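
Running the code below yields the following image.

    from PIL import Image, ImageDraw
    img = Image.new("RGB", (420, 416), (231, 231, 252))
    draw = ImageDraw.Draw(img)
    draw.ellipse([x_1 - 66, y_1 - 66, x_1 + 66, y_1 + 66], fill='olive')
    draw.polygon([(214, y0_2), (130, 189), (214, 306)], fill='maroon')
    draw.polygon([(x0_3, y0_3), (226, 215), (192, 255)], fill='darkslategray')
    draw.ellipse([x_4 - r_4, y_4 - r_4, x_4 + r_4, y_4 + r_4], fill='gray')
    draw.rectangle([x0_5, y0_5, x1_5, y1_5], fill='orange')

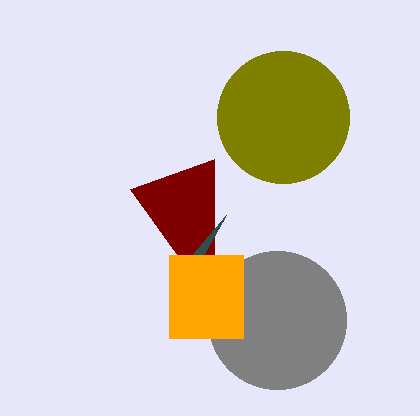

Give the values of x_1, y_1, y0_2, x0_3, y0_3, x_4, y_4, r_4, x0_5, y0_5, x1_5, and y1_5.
x_1 = 283, y_1 = 117, y0_2 = 159, x0_3 = 169, y0_3 = 315, x_4 = 277, y_4 = 320, r_4 = 69, x0_5 = 169, y0_5 = 255, x1_5 = 243, y1_5 = 338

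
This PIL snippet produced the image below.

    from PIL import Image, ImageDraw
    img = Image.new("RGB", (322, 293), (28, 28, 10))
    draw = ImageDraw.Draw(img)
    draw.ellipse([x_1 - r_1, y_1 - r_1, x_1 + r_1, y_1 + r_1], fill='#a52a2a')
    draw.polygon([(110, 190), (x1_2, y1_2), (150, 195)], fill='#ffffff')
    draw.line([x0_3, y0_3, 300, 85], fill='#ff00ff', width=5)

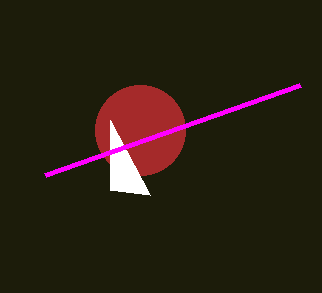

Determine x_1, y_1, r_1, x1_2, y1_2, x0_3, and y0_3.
x_1 = 140
y_1 = 130
r_1 = 45
x1_2 = 110
y1_2 = 120
x0_3 = 45
y0_3 = 175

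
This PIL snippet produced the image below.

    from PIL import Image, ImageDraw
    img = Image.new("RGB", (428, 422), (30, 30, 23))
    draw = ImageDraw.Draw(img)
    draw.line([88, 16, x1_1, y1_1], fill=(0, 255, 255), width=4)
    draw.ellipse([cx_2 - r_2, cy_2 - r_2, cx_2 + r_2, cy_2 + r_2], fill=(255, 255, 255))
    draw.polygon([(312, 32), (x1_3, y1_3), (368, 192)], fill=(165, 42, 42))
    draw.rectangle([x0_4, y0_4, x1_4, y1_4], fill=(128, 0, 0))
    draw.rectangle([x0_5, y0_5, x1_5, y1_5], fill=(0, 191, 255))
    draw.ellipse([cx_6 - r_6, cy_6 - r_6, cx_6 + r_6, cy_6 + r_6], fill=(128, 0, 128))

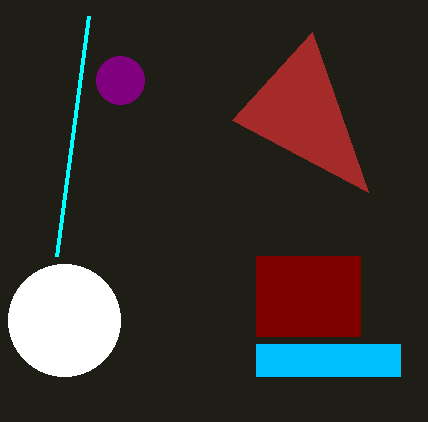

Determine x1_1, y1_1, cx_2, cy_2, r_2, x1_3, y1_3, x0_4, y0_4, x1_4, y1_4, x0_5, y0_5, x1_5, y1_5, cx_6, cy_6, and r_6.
x1_1 = 56, y1_1 = 256, cx_2 = 64, cy_2 = 320, r_2 = 56, x1_3 = 232, y1_3 = 120, x0_4 = 256, y0_4 = 256, x1_4 = 360, y1_4 = 336, x0_5 = 256, y0_5 = 344, x1_5 = 400, y1_5 = 376, cx_6 = 120, cy_6 = 80, r_6 = 24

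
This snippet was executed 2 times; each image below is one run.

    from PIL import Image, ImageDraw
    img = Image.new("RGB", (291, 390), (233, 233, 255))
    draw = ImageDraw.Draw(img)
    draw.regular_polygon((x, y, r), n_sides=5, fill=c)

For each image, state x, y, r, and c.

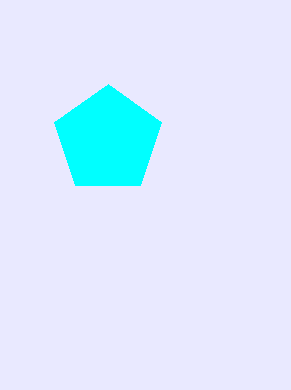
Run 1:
x = 108; y = 140; r = 56; c = 'cyan'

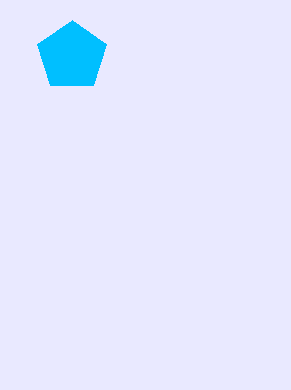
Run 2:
x = 72, y = 56, r = 36, c = 'deepskyblue'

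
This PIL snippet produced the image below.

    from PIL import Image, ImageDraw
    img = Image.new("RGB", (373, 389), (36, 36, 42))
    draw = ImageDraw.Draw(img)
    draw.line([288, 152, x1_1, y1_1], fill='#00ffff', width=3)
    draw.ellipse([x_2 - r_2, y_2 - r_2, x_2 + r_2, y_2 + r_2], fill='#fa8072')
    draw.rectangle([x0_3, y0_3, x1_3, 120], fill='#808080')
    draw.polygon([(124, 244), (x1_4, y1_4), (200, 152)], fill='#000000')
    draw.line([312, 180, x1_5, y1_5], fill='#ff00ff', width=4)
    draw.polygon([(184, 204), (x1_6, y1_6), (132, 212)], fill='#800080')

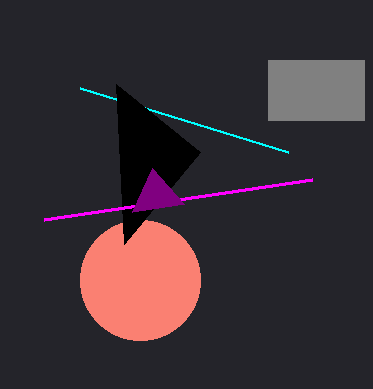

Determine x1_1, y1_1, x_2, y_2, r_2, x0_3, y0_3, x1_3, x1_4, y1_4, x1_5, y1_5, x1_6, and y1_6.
x1_1 = 80
y1_1 = 88
x_2 = 140
y_2 = 280
r_2 = 60
x0_3 = 268
y0_3 = 60
x1_3 = 364
x1_4 = 116
y1_4 = 84
x1_5 = 44
y1_5 = 220
x1_6 = 152
y1_6 = 168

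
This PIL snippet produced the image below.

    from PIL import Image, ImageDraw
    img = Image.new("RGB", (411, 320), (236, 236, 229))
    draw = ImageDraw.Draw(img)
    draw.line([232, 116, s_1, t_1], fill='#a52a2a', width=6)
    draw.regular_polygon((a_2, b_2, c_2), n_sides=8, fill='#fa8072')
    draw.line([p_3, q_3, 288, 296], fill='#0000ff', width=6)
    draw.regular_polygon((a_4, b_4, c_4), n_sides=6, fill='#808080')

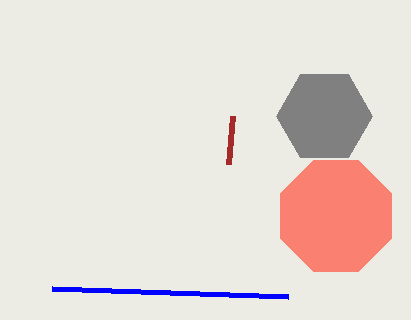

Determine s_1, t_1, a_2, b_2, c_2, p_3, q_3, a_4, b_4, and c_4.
s_1 = 228; t_1 = 164; a_2 = 336; b_2 = 216; c_2 = 60; p_3 = 52; q_3 = 288; a_4 = 324; b_4 = 116; c_4 = 48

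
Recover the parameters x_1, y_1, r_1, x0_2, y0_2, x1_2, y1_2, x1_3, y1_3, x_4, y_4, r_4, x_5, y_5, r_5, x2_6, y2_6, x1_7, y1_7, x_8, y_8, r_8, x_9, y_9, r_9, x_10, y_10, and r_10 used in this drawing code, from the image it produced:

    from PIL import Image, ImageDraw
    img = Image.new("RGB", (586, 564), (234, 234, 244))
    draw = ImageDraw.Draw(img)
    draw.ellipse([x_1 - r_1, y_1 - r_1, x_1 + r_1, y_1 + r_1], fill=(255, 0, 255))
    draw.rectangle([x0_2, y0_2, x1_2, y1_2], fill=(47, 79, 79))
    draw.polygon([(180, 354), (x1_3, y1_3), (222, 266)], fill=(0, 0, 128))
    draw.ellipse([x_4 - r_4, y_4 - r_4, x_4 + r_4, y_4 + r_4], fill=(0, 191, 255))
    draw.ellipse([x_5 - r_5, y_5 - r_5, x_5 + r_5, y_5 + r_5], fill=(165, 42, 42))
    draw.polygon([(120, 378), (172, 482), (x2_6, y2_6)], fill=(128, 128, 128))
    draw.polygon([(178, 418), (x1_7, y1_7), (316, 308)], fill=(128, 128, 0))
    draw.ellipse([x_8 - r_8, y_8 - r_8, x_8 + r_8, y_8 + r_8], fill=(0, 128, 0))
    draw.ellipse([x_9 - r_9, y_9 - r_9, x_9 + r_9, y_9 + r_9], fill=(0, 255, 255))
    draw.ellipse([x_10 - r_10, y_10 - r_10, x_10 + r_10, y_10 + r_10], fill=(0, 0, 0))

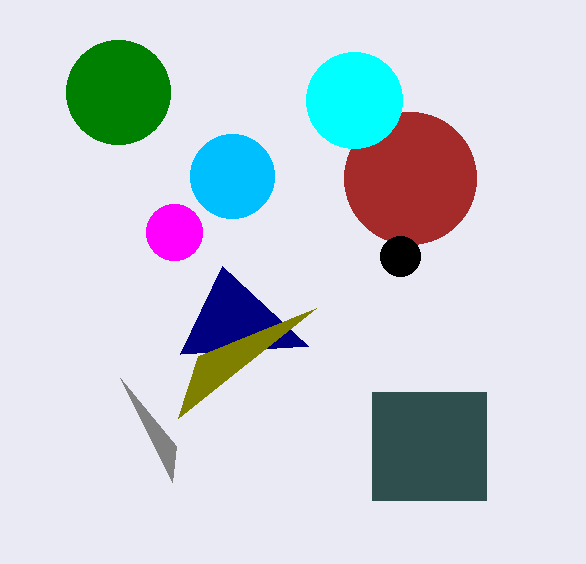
x_1 = 174, y_1 = 232, r_1 = 28, x0_2 = 372, y0_2 = 392, x1_2 = 486, y1_2 = 500, x1_3 = 308, y1_3 = 346, x_4 = 232, y_4 = 176, r_4 = 42, x_5 = 410, y_5 = 178, r_5 = 66, x2_6 = 176, y2_6 = 446, x1_7 = 198, y1_7 = 356, x_8 = 118, y_8 = 92, r_8 = 52, x_9 = 354, y_9 = 100, r_9 = 48, x_10 = 400, y_10 = 256, r_10 = 20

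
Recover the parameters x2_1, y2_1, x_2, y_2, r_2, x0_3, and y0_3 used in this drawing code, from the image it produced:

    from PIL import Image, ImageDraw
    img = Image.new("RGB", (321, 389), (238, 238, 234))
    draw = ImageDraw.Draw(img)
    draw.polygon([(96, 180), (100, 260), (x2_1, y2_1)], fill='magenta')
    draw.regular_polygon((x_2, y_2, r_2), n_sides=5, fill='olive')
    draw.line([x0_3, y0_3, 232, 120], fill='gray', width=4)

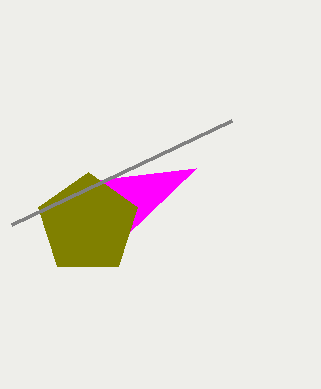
x2_1 = 196, y2_1 = 168, x_2 = 88, y_2 = 224, r_2 = 52, x0_3 = 12, y0_3 = 224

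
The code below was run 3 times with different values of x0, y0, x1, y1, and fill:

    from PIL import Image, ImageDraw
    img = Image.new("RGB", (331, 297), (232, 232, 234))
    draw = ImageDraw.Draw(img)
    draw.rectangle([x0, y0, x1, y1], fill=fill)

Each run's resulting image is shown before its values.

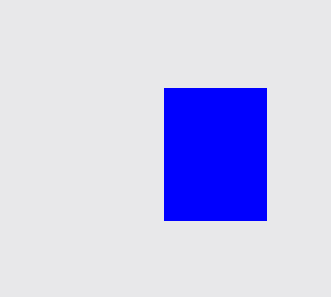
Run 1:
x0 = 164, y0 = 88, x1 = 266, y1 = 220, fill = 'blue'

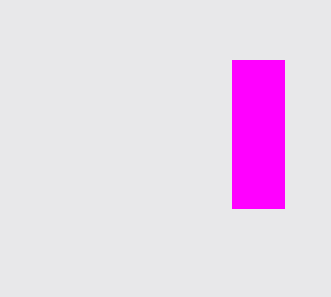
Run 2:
x0 = 232; y0 = 60; x1 = 284; y1 = 208; fill = 'magenta'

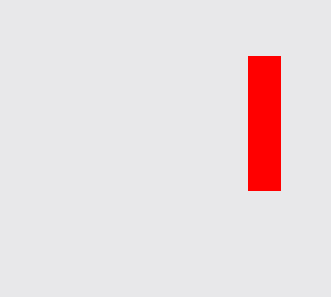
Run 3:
x0 = 248
y0 = 56
x1 = 280
y1 = 190
fill = 'red'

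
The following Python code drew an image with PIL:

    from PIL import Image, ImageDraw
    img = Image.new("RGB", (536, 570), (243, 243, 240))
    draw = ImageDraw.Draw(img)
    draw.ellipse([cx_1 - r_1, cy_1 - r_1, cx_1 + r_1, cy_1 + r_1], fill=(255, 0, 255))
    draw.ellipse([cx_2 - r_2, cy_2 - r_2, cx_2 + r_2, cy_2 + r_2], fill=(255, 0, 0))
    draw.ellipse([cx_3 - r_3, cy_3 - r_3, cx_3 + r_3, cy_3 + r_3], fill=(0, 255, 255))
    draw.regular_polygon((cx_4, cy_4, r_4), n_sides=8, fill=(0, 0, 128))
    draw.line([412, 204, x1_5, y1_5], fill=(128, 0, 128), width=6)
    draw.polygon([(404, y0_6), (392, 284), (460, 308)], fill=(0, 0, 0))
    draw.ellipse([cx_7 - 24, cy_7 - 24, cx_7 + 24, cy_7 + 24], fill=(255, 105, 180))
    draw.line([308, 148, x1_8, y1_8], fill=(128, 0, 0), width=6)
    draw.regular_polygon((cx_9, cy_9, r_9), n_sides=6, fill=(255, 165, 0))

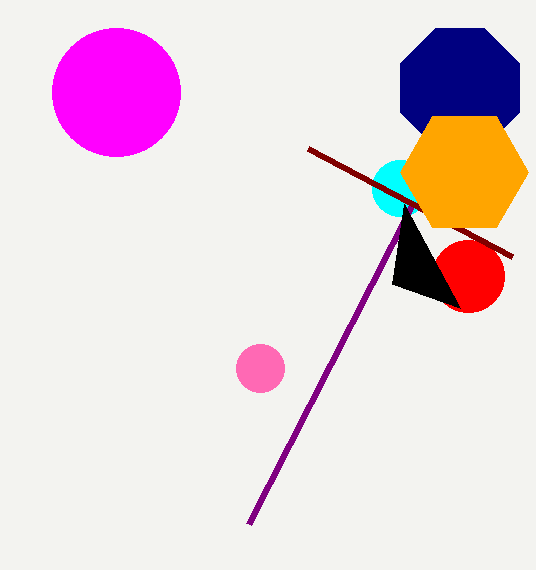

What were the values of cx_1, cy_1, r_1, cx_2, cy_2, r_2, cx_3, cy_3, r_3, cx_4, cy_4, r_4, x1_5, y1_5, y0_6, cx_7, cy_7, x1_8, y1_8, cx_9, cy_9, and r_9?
cx_1 = 116; cy_1 = 92; r_1 = 64; cx_2 = 468; cy_2 = 276; r_2 = 36; cx_3 = 400; cy_3 = 188; r_3 = 28; cx_4 = 460; cy_4 = 88; r_4 = 64; x1_5 = 248; y1_5 = 524; y0_6 = 204; cx_7 = 260; cy_7 = 368; x1_8 = 512; y1_8 = 256; cx_9 = 464; cy_9 = 172; r_9 = 64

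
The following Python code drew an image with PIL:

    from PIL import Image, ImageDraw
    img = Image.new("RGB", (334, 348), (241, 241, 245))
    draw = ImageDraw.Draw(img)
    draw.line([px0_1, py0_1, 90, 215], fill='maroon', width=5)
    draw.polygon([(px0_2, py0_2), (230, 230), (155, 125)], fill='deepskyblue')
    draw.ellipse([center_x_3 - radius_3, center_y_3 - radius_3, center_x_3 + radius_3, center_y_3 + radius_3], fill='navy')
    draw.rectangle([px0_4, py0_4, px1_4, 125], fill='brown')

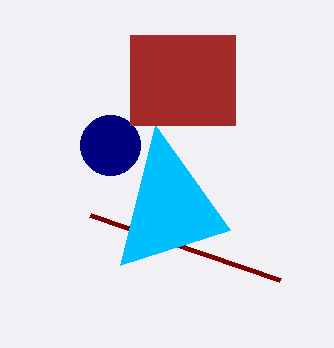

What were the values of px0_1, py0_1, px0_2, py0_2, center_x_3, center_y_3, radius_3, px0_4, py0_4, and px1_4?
px0_1 = 280, py0_1 = 280, px0_2 = 120, py0_2 = 265, center_x_3 = 110, center_y_3 = 145, radius_3 = 30, px0_4 = 130, py0_4 = 35, px1_4 = 235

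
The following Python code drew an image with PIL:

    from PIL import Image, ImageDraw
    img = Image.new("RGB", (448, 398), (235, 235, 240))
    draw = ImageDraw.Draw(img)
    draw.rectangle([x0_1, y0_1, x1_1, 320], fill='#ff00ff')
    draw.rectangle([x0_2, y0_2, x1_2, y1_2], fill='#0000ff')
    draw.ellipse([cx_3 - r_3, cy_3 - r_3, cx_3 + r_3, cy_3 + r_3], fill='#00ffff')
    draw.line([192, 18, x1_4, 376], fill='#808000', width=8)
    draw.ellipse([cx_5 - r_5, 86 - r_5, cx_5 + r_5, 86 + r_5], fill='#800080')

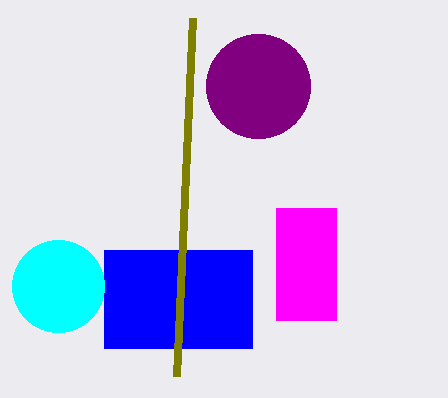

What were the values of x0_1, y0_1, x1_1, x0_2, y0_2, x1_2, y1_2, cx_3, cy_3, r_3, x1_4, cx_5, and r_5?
x0_1 = 276; y0_1 = 208; x1_1 = 336; x0_2 = 104; y0_2 = 250; x1_2 = 252; y1_2 = 348; cx_3 = 58; cy_3 = 286; r_3 = 46; x1_4 = 176; cx_5 = 258; r_5 = 52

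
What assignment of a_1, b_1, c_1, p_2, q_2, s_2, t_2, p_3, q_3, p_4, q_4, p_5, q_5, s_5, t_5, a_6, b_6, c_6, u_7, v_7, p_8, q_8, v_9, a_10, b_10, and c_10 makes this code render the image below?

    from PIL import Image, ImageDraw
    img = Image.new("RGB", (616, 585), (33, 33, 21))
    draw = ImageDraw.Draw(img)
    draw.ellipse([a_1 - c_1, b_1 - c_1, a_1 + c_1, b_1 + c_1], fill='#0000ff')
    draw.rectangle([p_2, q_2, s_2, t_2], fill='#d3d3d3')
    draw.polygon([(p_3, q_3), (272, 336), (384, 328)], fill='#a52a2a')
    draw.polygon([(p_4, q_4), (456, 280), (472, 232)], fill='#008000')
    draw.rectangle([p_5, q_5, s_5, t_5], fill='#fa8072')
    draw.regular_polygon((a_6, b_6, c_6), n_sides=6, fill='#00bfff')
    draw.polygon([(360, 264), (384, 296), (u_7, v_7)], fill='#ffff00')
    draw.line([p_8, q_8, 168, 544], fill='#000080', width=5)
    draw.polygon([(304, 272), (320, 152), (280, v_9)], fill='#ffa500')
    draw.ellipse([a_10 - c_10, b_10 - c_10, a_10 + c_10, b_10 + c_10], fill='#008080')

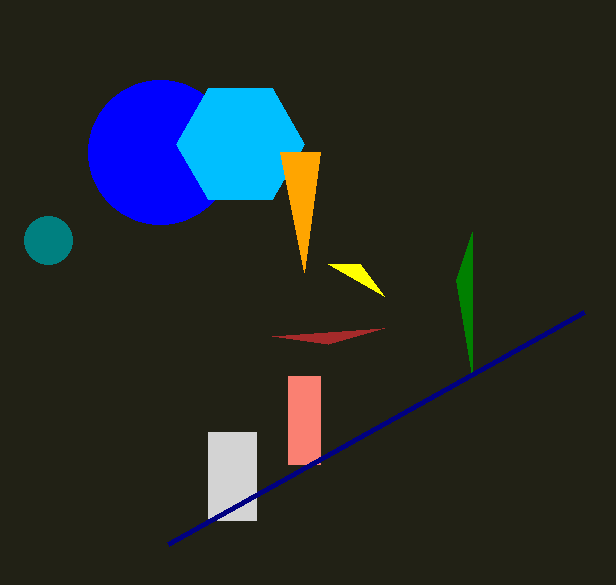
a_1 = 160, b_1 = 152, c_1 = 72, p_2 = 208, q_2 = 432, s_2 = 256, t_2 = 520, p_3 = 328, q_3 = 344, p_4 = 472, q_4 = 376, p_5 = 288, q_5 = 376, s_5 = 320, t_5 = 464, a_6 = 240, b_6 = 144, c_6 = 64, u_7 = 328, v_7 = 264, p_8 = 584, q_8 = 312, v_9 = 152, a_10 = 48, b_10 = 240, c_10 = 24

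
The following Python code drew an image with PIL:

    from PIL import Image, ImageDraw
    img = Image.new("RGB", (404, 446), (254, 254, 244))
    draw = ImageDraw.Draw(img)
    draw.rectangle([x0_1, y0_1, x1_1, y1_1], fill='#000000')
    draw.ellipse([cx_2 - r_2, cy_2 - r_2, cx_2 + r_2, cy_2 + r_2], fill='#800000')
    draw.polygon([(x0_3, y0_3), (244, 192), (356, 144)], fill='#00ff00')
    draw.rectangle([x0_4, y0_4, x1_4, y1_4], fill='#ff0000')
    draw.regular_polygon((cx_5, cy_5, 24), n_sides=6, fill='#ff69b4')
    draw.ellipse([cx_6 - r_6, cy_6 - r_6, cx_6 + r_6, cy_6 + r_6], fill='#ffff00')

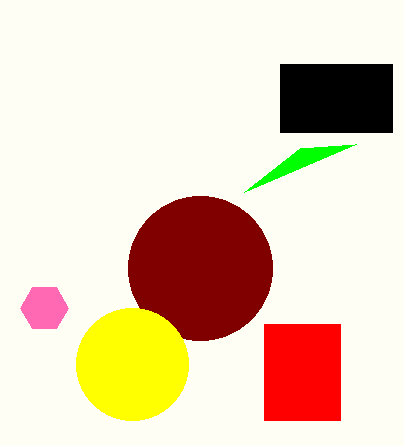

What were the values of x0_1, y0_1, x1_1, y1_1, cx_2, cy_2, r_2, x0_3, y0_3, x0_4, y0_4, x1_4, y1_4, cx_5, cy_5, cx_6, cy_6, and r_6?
x0_1 = 280, y0_1 = 64, x1_1 = 392, y1_1 = 132, cx_2 = 200, cy_2 = 268, r_2 = 72, x0_3 = 300, y0_3 = 148, x0_4 = 264, y0_4 = 324, x1_4 = 340, y1_4 = 420, cx_5 = 44, cy_5 = 308, cx_6 = 132, cy_6 = 364, r_6 = 56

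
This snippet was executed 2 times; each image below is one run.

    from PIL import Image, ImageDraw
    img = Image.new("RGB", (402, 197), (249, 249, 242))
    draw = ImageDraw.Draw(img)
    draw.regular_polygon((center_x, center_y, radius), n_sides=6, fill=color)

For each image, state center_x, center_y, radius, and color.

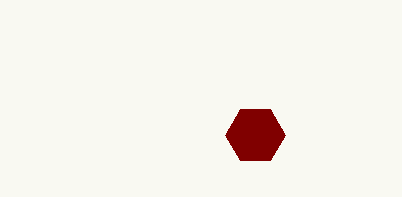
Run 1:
center_x = 255
center_y = 135
radius = 30
color = 'maroon'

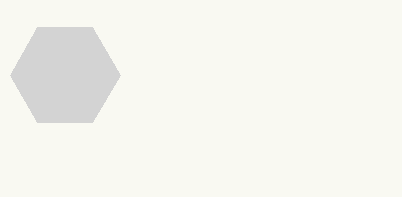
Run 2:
center_x = 65, center_y = 75, radius = 55, color = 'lightgray'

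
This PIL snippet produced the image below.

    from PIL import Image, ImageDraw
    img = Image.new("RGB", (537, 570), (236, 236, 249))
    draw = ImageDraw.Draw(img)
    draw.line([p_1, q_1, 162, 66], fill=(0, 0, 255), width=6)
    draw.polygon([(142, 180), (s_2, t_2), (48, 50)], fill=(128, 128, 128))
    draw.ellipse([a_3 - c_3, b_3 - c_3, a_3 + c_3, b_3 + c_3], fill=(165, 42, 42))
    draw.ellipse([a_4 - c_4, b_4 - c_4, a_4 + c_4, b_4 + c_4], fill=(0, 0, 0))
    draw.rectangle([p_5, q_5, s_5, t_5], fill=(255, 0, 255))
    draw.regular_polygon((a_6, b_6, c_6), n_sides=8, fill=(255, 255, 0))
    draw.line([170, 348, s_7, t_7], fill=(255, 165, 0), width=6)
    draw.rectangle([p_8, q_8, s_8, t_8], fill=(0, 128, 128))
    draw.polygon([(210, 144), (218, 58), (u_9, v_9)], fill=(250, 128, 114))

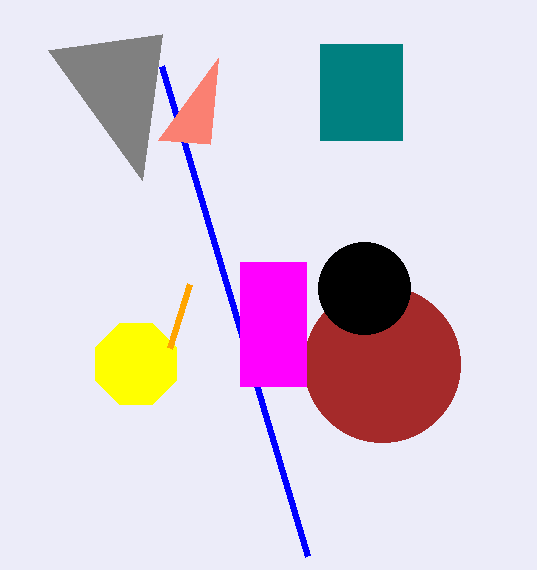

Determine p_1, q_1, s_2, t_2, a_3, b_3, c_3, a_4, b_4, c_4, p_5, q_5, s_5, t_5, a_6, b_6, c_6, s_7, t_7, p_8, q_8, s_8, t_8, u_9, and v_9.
p_1 = 308
q_1 = 556
s_2 = 162
t_2 = 34
a_3 = 382
b_3 = 364
c_3 = 78
a_4 = 364
b_4 = 288
c_4 = 46
p_5 = 240
q_5 = 262
s_5 = 306
t_5 = 386
a_6 = 136
b_6 = 364
c_6 = 44
s_7 = 190
t_7 = 284
p_8 = 320
q_8 = 44
s_8 = 402
t_8 = 140
u_9 = 158
v_9 = 140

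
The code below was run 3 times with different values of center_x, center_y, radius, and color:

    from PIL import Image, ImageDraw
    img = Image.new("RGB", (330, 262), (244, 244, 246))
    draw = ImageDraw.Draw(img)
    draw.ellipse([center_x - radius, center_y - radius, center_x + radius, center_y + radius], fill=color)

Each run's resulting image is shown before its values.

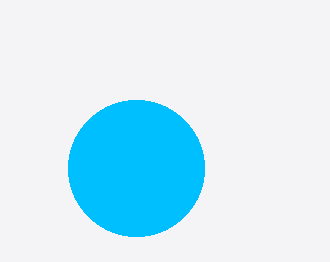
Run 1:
center_x = 136
center_y = 168
radius = 68
color = 'deepskyblue'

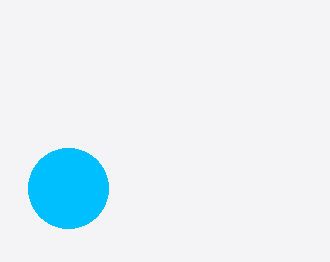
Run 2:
center_x = 68
center_y = 188
radius = 40
color = 'deepskyblue'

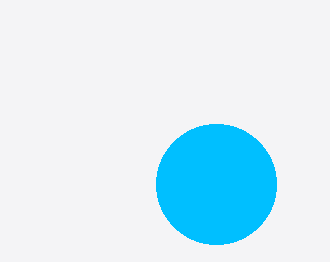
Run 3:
center_x = 216
center_y = 184
radius = 60
color = 'deepskyblue'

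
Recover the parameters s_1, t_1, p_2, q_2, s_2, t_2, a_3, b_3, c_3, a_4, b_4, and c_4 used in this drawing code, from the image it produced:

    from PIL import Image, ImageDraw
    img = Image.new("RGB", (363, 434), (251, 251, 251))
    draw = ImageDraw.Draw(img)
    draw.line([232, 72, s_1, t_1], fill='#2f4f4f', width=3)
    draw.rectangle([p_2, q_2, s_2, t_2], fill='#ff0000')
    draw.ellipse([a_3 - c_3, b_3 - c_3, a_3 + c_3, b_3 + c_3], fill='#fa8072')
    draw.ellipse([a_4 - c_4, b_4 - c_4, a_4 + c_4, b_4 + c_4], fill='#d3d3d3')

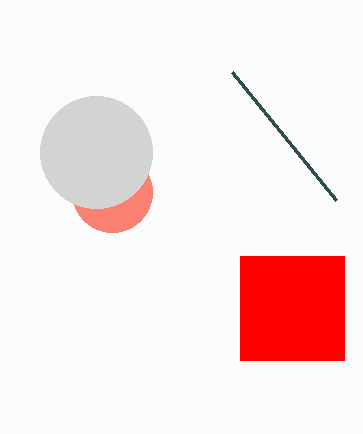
s_1 = 336; t_1 = 200; p_2 = 240; q_2 = 256; s_2 = 344; t_2 = 360; a_3 = 112; b_3 = 192; c_3 = 40; a_4 = 96; b_4 = 152; c_4 = 56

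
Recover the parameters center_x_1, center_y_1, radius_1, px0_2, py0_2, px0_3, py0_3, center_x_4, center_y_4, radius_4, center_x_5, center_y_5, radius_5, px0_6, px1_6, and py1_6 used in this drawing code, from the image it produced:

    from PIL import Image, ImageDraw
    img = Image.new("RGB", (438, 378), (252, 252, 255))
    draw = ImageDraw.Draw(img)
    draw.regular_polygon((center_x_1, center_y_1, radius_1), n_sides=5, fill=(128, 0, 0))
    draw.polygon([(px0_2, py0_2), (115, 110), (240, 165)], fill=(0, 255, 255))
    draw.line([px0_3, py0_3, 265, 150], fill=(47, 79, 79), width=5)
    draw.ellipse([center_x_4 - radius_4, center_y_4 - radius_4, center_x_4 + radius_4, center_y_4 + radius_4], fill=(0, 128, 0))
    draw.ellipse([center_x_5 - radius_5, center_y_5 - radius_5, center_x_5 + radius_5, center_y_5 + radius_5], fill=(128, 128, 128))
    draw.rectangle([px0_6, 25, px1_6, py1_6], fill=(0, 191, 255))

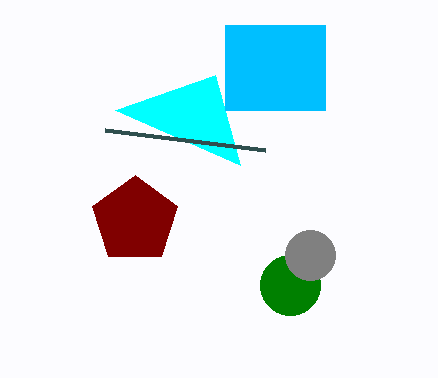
center_x_1 = 135; center_y_1 = 220; radius_1 = 45; px0_2 = 215; py0_2 = 75; px0_3 = 105; py0_3 = 130; center_x_4 = 290; center_y_4 = 285; radius_4 = 30; center_x_5 = 310; center_y_5 = 255; radius_5 = 25; px0_6 = 225; px1_6 = 325; py1_6 = 110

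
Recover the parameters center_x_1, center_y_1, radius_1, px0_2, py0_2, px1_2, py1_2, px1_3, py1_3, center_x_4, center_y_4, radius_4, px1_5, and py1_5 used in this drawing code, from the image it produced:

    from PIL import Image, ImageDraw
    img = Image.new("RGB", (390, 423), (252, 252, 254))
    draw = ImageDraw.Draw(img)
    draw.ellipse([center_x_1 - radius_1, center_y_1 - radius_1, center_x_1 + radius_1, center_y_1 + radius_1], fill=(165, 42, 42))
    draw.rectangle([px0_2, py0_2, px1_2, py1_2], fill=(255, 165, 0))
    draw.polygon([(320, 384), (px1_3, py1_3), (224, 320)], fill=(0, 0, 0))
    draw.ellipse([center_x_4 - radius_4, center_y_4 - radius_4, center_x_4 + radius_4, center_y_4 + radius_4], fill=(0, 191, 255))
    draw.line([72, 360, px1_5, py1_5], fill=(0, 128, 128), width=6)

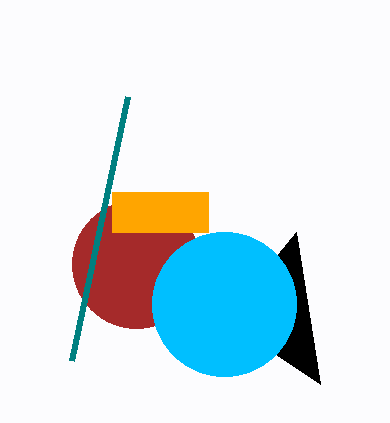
center_x_1 = 136
center_y_1 = 264
radius_1 = 64
px0_2 = 112
py0_2 = 192
px1_2 = 208
py1_2 = 232
px1_3 = 296
py1_3 = 232
center_x_4 = 224
center_y_4 = 304
radius_4 = 72
px1_5 = 128
py1_5 = 96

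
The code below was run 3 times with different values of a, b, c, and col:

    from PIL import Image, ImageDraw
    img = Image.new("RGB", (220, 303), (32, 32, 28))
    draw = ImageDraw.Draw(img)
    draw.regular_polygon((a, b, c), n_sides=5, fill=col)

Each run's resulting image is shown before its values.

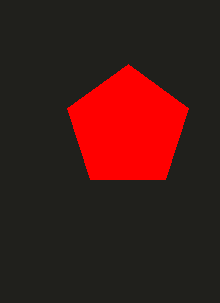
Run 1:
a = 128
b = 128
c = 64
col = 'red'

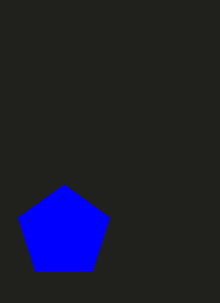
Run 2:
a = 64
b = 232
c = 48
col = 'blue'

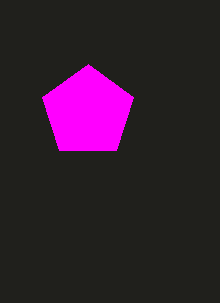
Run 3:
a = 88; b = 112; c = 48; col = 'magenta'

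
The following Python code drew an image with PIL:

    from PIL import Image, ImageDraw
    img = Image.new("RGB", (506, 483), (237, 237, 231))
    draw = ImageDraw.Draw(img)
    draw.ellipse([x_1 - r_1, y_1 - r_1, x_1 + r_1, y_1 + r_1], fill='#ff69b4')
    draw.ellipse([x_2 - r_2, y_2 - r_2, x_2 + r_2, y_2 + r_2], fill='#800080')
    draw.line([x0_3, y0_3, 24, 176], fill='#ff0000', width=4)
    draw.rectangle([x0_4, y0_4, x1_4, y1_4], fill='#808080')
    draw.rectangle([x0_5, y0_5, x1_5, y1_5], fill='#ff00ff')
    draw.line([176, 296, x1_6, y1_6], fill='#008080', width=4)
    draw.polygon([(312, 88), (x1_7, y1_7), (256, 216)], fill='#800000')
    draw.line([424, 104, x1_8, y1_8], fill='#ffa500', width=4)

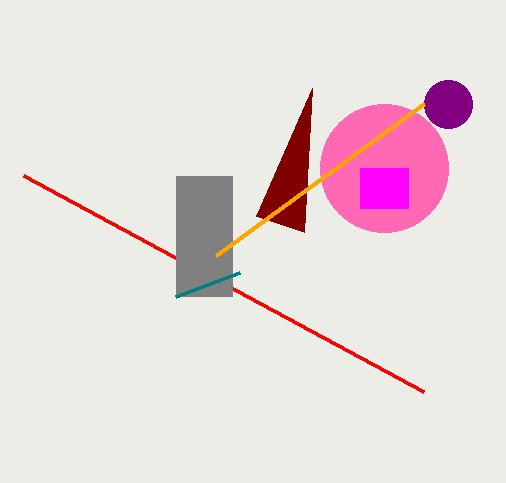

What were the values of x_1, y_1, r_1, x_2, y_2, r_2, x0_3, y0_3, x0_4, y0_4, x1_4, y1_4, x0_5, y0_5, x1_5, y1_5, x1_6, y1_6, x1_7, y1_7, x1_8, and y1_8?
x_1 = 384; y_1 = 168; r_1 = 64; x_2 = 448; y_2 = 104; r_2 = 24; x0_3 = 424; y0_3 = 392; x0_4 = 176; y0_4 = 176; x1_4 = 232; y1_4 = 296; x0_5 = 360; y0_5 = 168; x1_5 = 408; y1_5 = 208; x1_6 = 240; y1_6 = 272; x1_7 = 304; y1_7 = 232; x1_8 = 216; y1_8 = 256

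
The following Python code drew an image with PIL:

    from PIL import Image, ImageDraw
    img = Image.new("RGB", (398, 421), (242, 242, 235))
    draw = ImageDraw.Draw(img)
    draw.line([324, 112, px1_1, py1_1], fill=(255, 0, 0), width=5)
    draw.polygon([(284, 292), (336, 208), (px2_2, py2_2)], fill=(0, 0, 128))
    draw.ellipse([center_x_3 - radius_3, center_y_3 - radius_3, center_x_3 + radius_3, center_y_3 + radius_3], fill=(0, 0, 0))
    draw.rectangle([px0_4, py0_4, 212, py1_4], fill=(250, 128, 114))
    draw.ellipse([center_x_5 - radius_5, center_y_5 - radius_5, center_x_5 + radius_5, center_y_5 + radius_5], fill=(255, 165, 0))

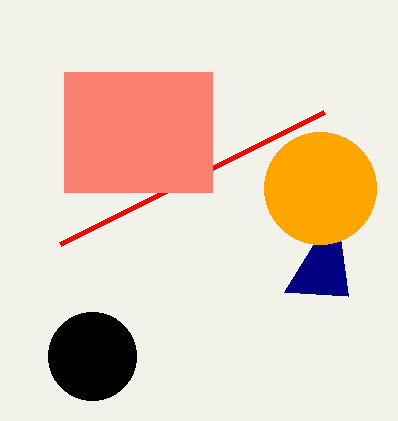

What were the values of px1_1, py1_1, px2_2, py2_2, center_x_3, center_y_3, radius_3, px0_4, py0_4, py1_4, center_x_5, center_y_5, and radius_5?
px1_1 = 60
py1_1 = 244
px2_2 = 348
py2_2 = 296
center_x_3 = 92
center_y_3 = 356
radius_3 = 44
px0_4 = 64
py0_4 = 72
py1_4 = 192
center_x_5 = 320
center_y_5 = 188
radius_5 = 56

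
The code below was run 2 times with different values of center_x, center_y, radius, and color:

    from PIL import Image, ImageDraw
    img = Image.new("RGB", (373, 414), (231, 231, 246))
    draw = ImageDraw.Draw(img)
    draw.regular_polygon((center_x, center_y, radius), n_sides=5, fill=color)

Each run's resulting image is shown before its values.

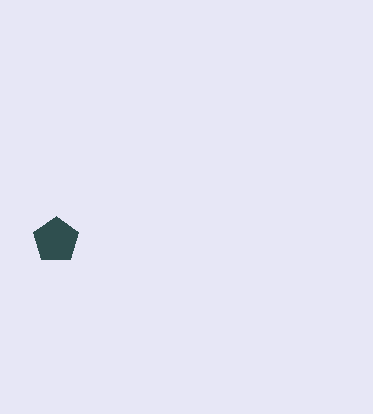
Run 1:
center_x = 56, center_y = 240, radius = 24, color = 'darkslategray'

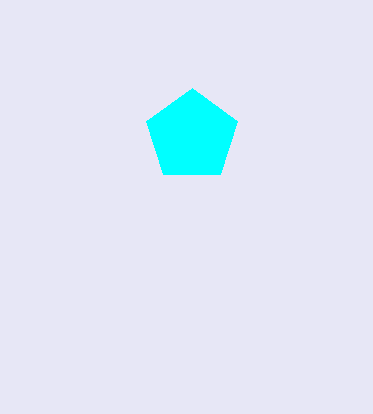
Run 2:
center_x = 192; center_y = 136; radius = 48; color = 'cyan'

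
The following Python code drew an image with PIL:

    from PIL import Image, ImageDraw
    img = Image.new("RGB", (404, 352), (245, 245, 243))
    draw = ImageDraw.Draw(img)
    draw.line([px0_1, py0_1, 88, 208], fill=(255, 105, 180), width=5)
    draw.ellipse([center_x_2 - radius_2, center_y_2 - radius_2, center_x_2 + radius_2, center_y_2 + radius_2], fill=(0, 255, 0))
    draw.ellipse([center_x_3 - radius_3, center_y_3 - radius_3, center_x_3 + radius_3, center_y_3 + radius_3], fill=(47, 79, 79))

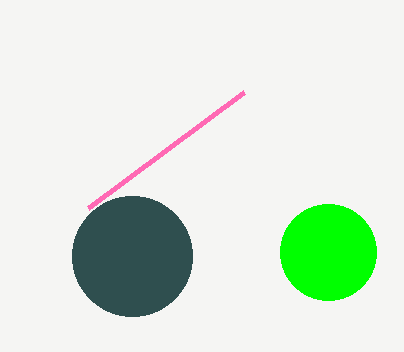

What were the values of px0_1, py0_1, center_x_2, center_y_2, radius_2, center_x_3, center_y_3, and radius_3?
px0_1 = 244
py0_1 = 92
center_x_2 = 328
center_y_2 = 252
radius_2 = 48
center_x_3 = 132
center_y_3 = 256
radius_3 = 60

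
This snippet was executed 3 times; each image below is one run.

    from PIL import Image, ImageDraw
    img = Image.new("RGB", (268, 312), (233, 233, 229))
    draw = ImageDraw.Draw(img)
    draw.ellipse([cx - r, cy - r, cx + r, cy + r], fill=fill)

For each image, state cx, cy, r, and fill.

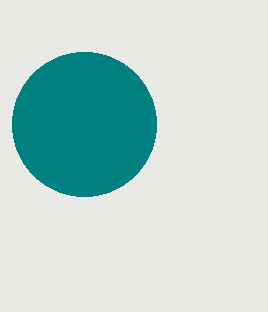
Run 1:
cx = 84
cy = 124
r = 72
fill = 'teal'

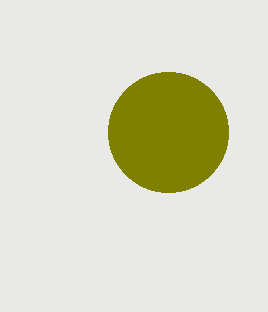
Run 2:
cx = 168
cy = 132
r = 60
fill = 'olive'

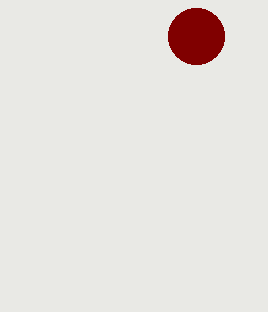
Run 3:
cx = 196, cy = 36, r = 28, fill = 'maroon'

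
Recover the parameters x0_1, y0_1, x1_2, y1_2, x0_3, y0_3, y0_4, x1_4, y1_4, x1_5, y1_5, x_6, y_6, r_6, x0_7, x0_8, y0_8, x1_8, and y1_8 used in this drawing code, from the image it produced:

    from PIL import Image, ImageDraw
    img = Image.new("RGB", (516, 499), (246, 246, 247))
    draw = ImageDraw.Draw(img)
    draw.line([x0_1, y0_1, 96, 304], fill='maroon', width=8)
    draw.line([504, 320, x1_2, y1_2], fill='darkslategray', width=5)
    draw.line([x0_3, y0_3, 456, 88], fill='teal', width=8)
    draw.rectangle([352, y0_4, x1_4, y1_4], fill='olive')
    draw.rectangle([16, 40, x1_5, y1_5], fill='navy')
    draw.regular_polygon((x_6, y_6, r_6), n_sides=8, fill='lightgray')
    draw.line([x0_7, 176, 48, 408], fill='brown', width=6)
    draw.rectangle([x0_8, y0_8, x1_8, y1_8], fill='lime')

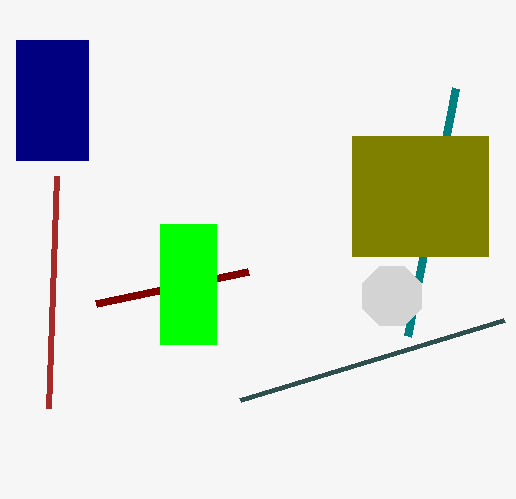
x0_1 = 248; y0_1 = 272; x1_2 = 240; y1_2 = 400; x0_3 = 408; y0_3 = 336; y0_4 = 136; x1_4 = 488; y1_4 = 256; x1_5 = 88; y1_5 = 160; x_6 = 392; y_6 = 296; r_6 = 32; x0_7 = 56; x0_8 = 160; y0_8 = 224; x1_8 = 216; y1_8 = 344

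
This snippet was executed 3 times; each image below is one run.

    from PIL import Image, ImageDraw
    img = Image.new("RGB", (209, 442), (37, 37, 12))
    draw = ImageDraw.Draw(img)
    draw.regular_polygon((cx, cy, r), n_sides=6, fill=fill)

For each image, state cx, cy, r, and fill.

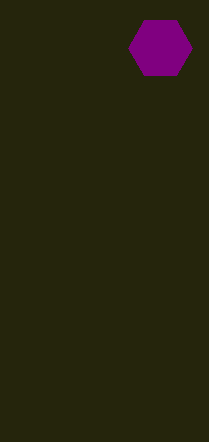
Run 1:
cx = 160
cy = 48
r = 32
fill = 'purple'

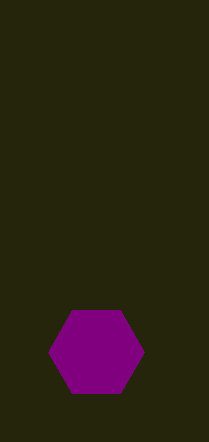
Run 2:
cx = 96
cy = 352
r = 48
fill = 'purple'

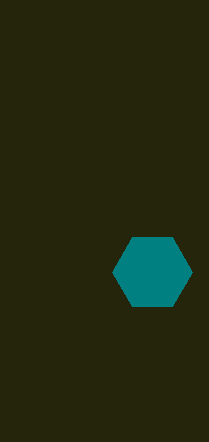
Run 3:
cx = 152, cy = 272, r = 40, fill = 'teal'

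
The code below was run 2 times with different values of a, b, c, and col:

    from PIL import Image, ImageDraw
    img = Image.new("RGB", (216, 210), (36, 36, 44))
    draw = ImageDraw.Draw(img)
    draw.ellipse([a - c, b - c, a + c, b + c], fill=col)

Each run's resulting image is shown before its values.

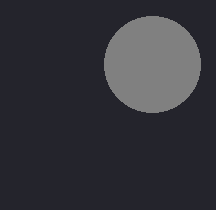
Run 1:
a = 152, b = 64, c = 48, col = 'gray'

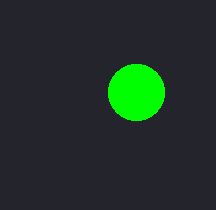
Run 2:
a = 136
b = 92
c = 28
col = 'lime'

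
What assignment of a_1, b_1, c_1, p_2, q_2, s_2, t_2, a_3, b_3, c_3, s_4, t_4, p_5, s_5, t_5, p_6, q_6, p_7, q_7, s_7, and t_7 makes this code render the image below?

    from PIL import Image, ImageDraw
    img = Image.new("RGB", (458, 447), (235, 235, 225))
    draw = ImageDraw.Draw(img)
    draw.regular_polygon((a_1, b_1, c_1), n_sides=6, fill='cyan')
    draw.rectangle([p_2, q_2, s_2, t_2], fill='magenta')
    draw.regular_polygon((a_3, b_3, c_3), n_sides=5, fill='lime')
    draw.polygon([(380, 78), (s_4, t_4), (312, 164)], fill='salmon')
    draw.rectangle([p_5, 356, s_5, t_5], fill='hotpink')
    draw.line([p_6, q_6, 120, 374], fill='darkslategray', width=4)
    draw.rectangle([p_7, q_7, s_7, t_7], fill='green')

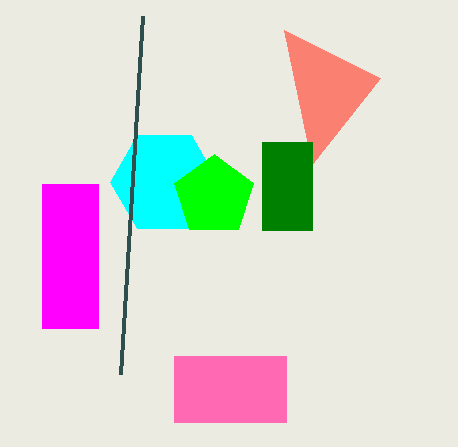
a_1 = 164; b_1 = 182; c_1 = 54; p_2 = 42; q_2 = 184; s_2 = 98; t_2 = 328; a_3 = 214; b_3 = 196; c_3 = 42; s_4 = 284; t_4 = 30; p_5 = 174; s_5 = 286; t_5 = 422; p_6 = 142; q_6 = 16; p_7 = 262; q_7 = 142; s_7 = 312; t_7 = 230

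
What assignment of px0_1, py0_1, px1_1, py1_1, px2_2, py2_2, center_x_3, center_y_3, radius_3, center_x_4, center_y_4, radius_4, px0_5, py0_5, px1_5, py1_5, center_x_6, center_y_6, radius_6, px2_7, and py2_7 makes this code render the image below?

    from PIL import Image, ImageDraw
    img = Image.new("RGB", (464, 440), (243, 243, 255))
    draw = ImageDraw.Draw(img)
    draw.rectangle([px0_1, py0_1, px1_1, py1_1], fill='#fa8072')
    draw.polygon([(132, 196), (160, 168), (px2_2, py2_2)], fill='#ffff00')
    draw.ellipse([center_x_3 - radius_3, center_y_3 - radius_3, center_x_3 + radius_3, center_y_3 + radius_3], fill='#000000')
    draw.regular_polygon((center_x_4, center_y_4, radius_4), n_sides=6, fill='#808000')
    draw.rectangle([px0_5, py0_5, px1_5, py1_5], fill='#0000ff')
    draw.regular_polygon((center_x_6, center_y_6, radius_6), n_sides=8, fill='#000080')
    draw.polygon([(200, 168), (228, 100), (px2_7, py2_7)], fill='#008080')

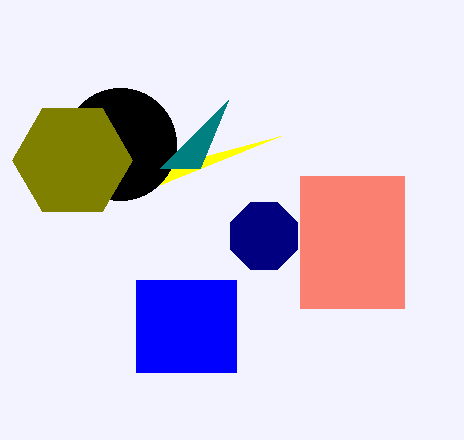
px0_1 = 300, py0_1 = 176, px1_1 = 404, py1_1 = 308, px2_2 = 280, py2_2 = 136, center_x_3 = 120, center_y_3 = 144, radius_3 = 56, center_x_4 = 72, center_y_4 = 160, radius_4 = 60, px0_5 = 136, py0_5 = 280, px1_5 = 236, py1_5 = 372, center_x_6 = 264, center_y_6 = 236, radius_6 = 36, px2_7 = 160, py2_7 = 168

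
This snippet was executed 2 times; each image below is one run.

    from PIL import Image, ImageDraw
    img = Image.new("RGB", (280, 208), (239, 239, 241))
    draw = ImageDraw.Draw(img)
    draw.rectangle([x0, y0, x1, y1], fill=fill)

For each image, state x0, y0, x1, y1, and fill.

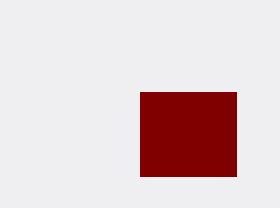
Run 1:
x0 = 140; y0 = 92; x1 = 236; y1 = 176; fill = 'maroon'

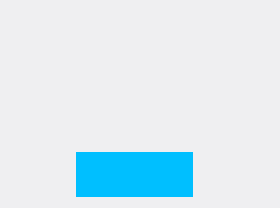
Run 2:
x0 = 76
y0 = 152
x1 = 192
y1 = 196
fill = 'deepskyblue'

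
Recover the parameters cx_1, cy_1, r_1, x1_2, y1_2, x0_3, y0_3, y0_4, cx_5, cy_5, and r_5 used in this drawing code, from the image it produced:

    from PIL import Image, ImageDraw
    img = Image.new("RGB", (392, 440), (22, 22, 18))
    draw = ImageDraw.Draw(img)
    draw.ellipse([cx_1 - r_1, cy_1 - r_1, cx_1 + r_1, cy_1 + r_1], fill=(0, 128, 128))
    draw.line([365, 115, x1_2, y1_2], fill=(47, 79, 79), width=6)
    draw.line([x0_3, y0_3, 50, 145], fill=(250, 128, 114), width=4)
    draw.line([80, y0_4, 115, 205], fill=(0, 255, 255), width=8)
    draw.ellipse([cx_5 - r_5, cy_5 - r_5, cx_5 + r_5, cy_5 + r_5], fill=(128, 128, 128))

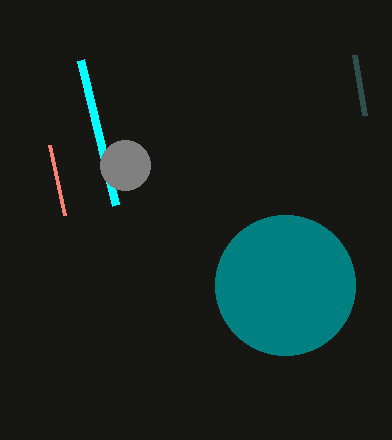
cx_1 = 285
cy_1 = 285
r_1 = 70
x1_2 = 355
y1_2 = 55
x0_3 = 65
y0_3 = 215
y0_4 = 60
cx_5 = 125
cy_5 = 165
r_5 = 25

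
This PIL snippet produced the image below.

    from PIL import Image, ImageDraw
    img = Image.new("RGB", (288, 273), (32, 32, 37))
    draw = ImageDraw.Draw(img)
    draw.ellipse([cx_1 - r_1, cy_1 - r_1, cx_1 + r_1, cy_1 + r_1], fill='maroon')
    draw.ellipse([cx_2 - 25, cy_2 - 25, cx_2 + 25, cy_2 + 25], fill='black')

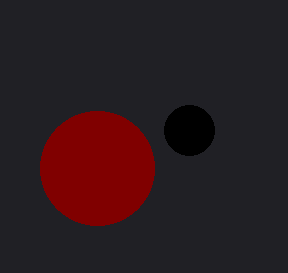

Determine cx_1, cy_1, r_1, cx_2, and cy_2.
cx_1 = 97, cy_1 = 168, r_1 = 57, cx_2 = 189, cy_2 = 130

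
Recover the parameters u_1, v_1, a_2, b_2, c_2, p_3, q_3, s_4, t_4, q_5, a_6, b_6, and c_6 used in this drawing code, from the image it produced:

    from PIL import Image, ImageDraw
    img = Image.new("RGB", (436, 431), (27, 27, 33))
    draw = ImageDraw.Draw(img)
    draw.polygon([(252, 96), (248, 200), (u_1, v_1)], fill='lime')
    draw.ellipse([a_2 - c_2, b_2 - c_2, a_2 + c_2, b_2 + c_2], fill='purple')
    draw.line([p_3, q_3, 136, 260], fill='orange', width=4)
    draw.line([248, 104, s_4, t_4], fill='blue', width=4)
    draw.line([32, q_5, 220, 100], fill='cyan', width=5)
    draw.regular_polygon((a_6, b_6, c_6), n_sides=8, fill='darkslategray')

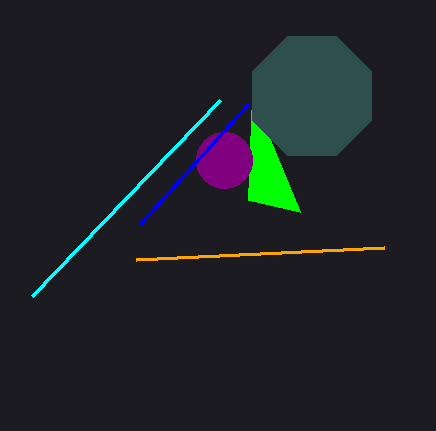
u_1 = 300
v_1 = 212
a_2 = 224
b_2 = 160
c_2 = 28
p_3 = 384
q_3 = 248
s_4 = 140
t_4 = 224
q_5 = 296
a_6 = 312
b_6 = 96
c_6 = 64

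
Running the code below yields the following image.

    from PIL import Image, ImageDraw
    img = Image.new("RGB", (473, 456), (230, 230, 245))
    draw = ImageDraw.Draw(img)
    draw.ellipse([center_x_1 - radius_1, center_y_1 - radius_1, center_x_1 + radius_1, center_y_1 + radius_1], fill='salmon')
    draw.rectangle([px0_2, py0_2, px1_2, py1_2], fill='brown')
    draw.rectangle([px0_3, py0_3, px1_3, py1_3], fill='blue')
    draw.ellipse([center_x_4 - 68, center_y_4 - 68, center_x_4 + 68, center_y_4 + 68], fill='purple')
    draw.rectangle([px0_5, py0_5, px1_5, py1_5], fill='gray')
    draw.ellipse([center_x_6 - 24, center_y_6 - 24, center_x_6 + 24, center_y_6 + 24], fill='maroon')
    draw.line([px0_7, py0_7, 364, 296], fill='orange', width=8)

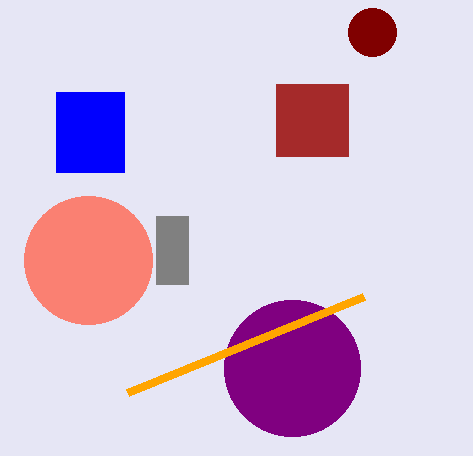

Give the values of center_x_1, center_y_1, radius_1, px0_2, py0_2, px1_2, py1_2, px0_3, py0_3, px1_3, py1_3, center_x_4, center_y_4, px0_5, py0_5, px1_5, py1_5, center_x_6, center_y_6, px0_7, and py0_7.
center_x_1 = 88; center_y_1 = 260; radius_1 = 64; px0_2 = 276; py0_2 = 84; px1_2 = 348; py1_2 = 156; px0_3 = 56; py0_3 = 92; px1_3 = 124; py1_3 = 172; center_x_4 = 292; center_y_4 = 368; px0_5 = 156; py0_5 = 216; px1_5 = 188; py1_5 = 284; center_x_6 = 372; center_y_6 = 32; px0_7 = 128; py0_7 = 392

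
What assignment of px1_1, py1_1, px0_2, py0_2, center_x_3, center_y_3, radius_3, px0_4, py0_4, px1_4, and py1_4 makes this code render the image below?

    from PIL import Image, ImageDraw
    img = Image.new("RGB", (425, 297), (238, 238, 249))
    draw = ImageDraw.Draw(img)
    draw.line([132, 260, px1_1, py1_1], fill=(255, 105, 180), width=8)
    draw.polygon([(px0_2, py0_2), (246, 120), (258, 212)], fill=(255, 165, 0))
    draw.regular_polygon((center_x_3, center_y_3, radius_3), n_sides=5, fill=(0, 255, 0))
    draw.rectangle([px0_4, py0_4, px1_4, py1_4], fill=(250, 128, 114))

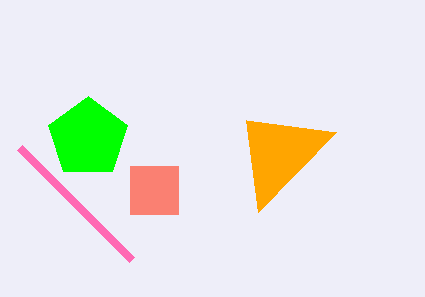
px1_1 = 20, py1_1 = 148, px0_2 = 336, py0_2 = 132, center_x_3 = 88, center_y_3 = 138, radius_3 = 42, px0_4 = 130, py0_4 = 166, px1_4 = 178, py1_4 = 214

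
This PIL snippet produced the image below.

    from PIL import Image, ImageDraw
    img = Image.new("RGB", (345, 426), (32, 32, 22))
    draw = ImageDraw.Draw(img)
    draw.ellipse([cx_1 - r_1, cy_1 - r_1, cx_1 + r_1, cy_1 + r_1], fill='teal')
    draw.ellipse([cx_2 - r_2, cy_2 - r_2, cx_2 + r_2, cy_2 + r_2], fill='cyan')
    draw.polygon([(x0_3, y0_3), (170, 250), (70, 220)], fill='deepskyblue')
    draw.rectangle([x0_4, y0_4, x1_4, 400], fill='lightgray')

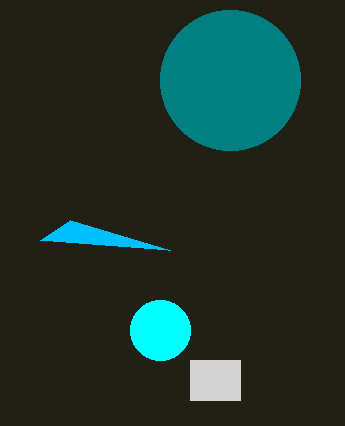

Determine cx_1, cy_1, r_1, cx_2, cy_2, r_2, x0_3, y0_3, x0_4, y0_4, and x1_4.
cx_1 = 230, cy_1 = 80, r_1 = 70, cx_2 = 160, cy_2 = 330, r_2 = 30, x0_3 = 40, y0_3 = 240, x0_4 = 190, y0_4 = 360, x1_4 = 240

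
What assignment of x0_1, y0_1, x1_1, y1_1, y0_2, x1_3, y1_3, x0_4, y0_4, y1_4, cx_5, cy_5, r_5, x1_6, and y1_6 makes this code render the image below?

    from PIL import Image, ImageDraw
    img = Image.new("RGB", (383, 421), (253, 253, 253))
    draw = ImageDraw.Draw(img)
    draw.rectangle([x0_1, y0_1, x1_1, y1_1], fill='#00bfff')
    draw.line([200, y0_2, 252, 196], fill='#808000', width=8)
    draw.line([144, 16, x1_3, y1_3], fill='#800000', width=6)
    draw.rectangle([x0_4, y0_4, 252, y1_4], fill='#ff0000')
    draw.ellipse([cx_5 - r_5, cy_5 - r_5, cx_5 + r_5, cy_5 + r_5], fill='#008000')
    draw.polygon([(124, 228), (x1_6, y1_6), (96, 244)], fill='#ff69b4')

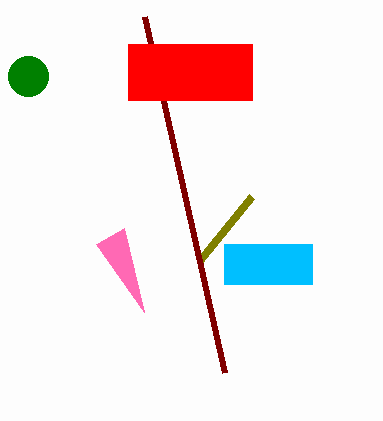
x0_1 = 224
y0_1 = 244
x1_1 = 312
y1_1 = 284
y0_2 = 260
x1_3 = 224
y1_3 = 372
x0_4 = 128
y0_4 = 44
y1_4 = 100
cx_5 = 28
cy_5 = 76
r_5 = 20
x1_6 = 144
y1_6 = 312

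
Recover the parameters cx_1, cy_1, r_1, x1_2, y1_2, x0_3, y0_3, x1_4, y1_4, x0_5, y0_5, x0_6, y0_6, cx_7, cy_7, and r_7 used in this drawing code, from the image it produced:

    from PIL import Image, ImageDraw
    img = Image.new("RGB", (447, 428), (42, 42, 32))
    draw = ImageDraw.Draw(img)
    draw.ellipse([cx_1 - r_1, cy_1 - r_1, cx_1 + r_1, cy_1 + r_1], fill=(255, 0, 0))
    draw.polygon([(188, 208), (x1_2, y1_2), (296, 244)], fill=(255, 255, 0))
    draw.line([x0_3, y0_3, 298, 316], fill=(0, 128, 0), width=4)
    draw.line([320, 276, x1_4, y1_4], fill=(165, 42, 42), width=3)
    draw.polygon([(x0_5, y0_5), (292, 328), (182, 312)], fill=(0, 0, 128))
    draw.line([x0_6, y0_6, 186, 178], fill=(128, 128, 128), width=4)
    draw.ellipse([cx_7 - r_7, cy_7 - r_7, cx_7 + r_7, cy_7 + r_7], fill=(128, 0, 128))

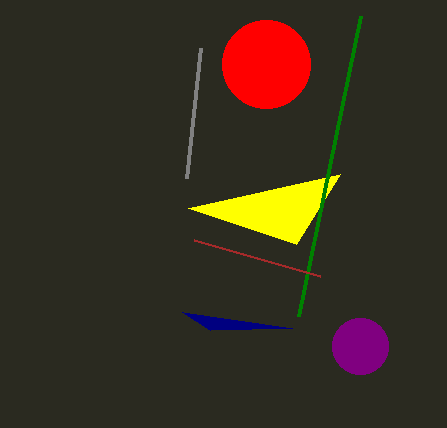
cx_1 = 266
cy_1 = 64
r_1 = 44
x1_2 = 340
y1_2 = 174
x0_3 = 360
y0_3 = 16
x1_4 = 194
y1_4 = 240
x0_5 = 210
y0_5 = 330
x0_6 = 200
y0_6 = 48
cx_7 = 360
cy_7 = 346
r_7 = 28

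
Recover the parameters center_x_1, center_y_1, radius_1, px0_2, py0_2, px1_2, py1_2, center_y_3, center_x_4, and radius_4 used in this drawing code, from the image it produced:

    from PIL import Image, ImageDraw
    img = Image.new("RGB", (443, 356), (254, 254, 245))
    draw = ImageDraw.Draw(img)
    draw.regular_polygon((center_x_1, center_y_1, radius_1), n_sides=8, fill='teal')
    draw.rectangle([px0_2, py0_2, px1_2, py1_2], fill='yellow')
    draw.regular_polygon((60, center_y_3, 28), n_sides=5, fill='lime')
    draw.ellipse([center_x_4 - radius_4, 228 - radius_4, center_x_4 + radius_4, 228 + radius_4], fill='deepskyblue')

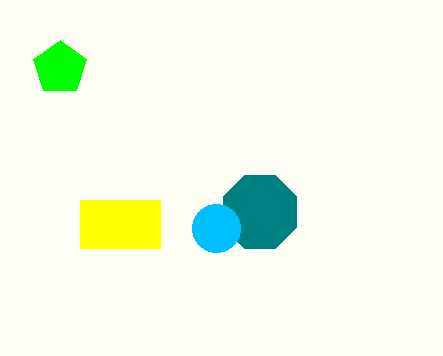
center_x_1 = 260; center_y_1 = 212; radius_1 = 40; px0_2 = 80; py0_2 = 200; px1_2 = 160; py1_2 = 248; center_y_3 = 68; center_x_4 = 216; radius_4 = 24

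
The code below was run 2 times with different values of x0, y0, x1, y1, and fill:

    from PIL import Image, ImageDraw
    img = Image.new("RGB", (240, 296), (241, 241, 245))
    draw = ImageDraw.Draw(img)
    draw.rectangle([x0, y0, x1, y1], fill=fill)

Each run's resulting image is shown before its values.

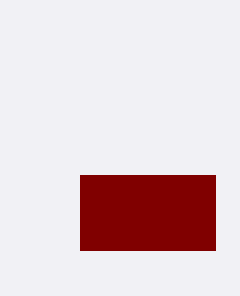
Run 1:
x0 = 80, y0 = 175, x1 = 215, y1 = 250, fill = 'maroon'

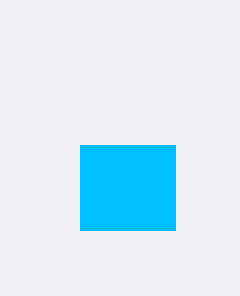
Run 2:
x0 = 80
y0 = 145
x1 = 175
y1 = 230
fill = 'deepskyblue'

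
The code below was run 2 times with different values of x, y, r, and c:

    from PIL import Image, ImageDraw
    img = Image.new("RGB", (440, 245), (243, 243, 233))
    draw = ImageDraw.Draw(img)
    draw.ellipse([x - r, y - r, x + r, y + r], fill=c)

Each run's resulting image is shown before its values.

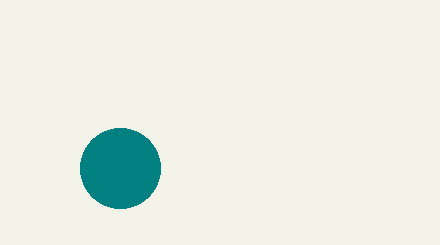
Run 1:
x = 120
y = 168
r = 40
c = 'teal'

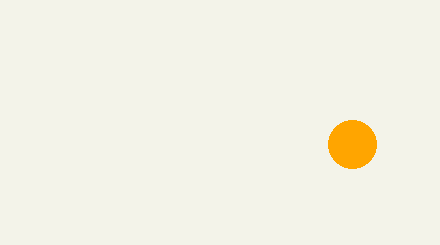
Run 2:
x = 352
y = 144
r = 24
c = 'orange'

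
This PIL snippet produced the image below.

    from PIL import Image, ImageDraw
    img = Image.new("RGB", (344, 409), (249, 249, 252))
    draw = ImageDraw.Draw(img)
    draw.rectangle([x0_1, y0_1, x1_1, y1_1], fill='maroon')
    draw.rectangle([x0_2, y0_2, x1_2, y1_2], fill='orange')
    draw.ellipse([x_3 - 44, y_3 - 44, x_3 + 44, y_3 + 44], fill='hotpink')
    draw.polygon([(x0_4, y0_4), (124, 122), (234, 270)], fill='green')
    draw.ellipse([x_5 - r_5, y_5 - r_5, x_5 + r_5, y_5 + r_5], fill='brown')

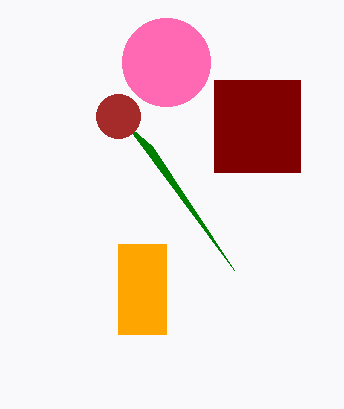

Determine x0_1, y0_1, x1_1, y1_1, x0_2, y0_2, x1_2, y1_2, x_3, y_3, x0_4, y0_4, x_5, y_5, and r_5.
x0_1 = 214, y0_1 = 80, x1_1 = 300, y1_1 = 172, x0_2 = 118, y0_2 = 244, x1_2 = 166, y1_2 = 334, x_3 = 166, y_3 = 62, x0_4 = 152, y0_4 = 146, x_5 = 118, y_5 = 116, r_5 = 22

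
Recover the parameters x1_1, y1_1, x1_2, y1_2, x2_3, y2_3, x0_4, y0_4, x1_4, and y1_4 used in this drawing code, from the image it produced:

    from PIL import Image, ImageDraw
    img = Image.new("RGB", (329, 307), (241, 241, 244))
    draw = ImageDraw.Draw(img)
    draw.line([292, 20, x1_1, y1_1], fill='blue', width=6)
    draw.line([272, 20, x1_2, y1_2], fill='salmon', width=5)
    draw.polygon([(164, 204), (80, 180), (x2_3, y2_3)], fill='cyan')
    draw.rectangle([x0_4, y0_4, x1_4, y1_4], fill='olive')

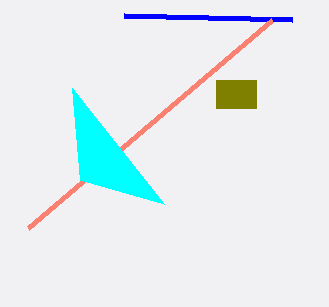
x1_1 = 124, y1_1 = 16, x1_2 = 28, y1_2 = 228, x2_3 = 72, y2_3 = 88, x0_4 = 216, y0_4 = 80, x1_4 = 256, y1_4 = 108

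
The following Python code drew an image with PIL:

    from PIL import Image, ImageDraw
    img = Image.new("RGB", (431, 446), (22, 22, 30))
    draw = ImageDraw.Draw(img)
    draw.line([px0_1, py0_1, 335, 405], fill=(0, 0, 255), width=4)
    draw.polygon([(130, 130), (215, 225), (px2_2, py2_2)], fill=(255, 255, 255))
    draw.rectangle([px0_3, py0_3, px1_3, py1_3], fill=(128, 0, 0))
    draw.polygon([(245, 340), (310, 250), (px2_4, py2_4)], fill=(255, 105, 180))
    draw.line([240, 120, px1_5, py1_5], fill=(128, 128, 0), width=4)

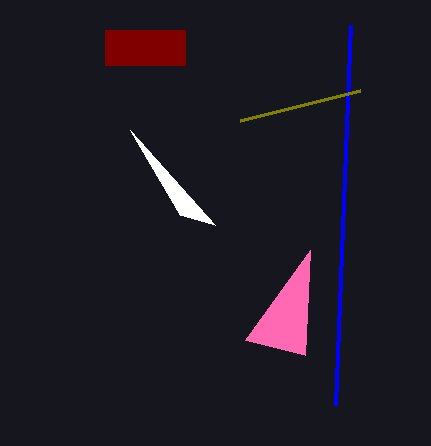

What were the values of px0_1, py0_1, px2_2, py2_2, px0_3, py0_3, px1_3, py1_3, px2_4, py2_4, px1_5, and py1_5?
px0_1 = 350; py0_1 = 25; px2_2 = 180; py2_2 = 215; px0_3 = 105; py0_3 = 30; px1_3 = 185; py1_3 = 65; px2_4 = 305; py2_4 = 355; px1_5 = 360; py1_5 = 90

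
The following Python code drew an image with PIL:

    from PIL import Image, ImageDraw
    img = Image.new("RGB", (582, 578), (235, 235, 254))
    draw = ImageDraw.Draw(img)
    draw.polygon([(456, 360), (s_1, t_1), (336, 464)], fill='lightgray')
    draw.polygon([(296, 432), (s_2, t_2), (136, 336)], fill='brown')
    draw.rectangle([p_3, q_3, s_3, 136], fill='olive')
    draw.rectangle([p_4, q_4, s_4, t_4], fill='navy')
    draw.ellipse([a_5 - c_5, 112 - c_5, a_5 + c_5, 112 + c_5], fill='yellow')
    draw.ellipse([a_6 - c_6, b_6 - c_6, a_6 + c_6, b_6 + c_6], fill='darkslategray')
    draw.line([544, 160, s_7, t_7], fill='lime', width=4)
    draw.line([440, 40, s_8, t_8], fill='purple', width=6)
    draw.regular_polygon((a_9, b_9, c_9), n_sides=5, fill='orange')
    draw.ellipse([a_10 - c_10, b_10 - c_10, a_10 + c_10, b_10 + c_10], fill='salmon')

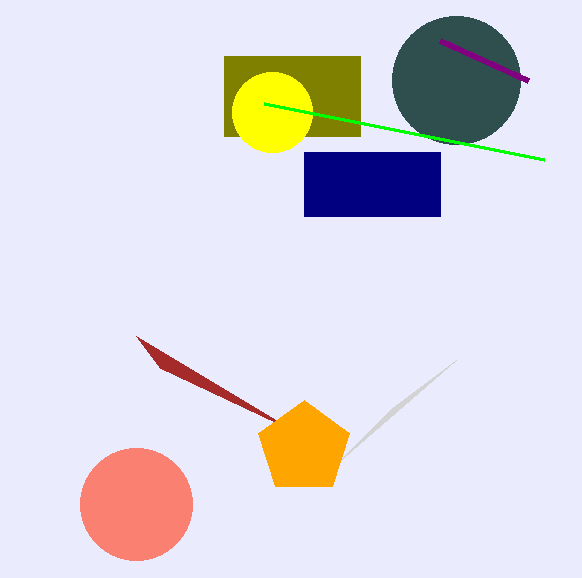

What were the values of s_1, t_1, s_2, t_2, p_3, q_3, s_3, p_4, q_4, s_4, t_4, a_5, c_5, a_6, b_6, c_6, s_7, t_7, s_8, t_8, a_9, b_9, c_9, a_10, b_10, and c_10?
s_1 = 392; t_1 = 408; s_2 = 160; t_2 = 368; p_3 = 224; q_3 = 56; s_3 = 360; p_4 = 304; q_4 = 152; s_4 = 440; t_4 = 216; a_5 = 272; c_5 = 40; a_6 = 456; b_6 = 80; c_6 = 64; s_7 = 264; t_7 = 104; s_8 = 528; t_8 = 80; a_9 = 304; b_9 = 448; c_9 = 48; a_10 = 136; b_10 = 504; c_10 = 56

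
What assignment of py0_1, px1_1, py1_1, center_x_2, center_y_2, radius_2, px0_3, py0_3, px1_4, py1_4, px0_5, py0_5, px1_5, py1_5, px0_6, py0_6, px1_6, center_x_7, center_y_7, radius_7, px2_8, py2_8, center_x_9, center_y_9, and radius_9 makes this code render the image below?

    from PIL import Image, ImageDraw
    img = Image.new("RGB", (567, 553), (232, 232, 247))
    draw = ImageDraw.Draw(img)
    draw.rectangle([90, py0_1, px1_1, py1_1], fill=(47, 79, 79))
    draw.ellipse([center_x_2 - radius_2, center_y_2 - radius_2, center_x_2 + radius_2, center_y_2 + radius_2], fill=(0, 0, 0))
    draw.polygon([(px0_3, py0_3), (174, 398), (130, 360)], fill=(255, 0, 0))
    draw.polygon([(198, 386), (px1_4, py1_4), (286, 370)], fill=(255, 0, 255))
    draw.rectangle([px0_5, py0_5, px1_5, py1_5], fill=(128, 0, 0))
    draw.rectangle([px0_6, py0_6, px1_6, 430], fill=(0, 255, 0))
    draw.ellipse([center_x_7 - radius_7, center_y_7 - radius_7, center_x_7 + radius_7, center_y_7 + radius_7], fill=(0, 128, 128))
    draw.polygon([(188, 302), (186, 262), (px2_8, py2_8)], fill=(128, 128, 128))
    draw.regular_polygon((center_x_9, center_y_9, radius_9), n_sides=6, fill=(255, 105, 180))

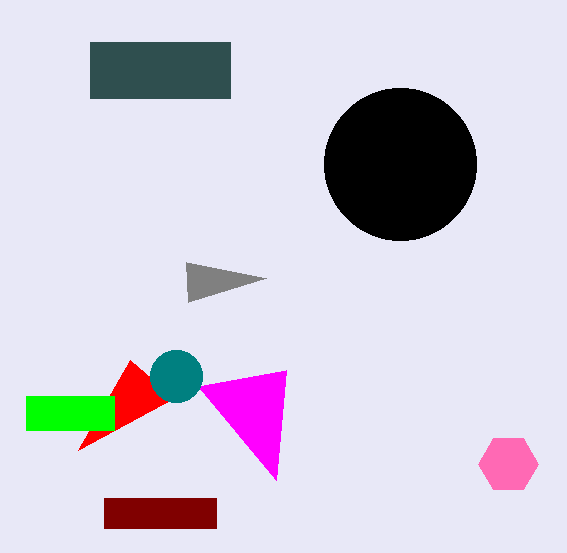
py0_1 = 42; px1_1 = 230; py1_1 = 98; center_x_2 = 400; center_y_2 = 164; radius_2 = 76; px0_3 = 78; py0_3 = 450; px1_4 = 276; py1_4 = 480; px0_5 = 104; py0_5 = 498; px1_5 = 216; py1_5 = 528; px0_6 = 26; py0_6 = 396; px1_6 = 114; center_x_7 = 176; center_y_7 = 376; radius_7 = 26; px2_8 = 266; py2_8 = 278; center_x_9 = 508; center_y_9 = 464; radius_9 = 30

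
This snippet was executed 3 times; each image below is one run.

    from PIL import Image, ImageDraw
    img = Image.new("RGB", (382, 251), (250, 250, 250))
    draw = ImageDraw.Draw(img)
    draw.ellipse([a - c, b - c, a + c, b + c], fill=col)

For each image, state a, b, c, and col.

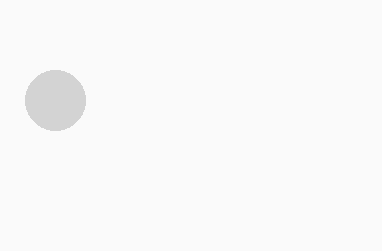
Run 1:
a = 55; b = 100; c = 30; col = 'lightgray'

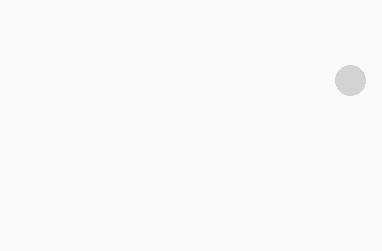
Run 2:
a = 350
b = 80
c = 15
col = 'lightgray'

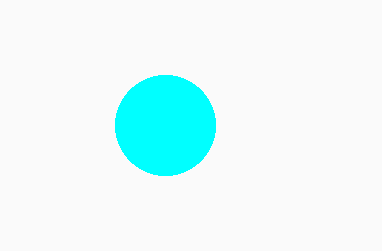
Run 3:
a = 165, b = 125, c = 50, col = 'cyan'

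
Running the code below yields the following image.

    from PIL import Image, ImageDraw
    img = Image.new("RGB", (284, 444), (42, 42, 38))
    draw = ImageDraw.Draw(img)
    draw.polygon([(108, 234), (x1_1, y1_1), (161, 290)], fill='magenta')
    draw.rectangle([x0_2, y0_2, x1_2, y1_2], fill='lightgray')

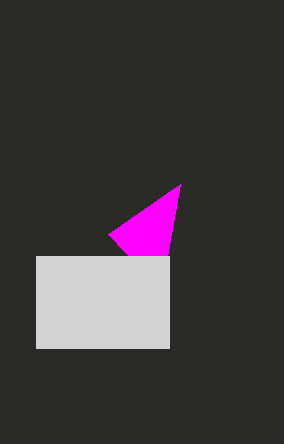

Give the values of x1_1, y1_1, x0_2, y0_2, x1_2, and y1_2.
x1_1 = 180, y1_1 = 184, x0_2 = 36, y0_2 = 256, x1_2 = 169, y1_2 = 348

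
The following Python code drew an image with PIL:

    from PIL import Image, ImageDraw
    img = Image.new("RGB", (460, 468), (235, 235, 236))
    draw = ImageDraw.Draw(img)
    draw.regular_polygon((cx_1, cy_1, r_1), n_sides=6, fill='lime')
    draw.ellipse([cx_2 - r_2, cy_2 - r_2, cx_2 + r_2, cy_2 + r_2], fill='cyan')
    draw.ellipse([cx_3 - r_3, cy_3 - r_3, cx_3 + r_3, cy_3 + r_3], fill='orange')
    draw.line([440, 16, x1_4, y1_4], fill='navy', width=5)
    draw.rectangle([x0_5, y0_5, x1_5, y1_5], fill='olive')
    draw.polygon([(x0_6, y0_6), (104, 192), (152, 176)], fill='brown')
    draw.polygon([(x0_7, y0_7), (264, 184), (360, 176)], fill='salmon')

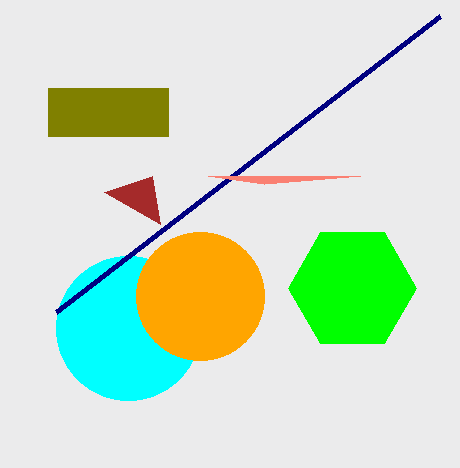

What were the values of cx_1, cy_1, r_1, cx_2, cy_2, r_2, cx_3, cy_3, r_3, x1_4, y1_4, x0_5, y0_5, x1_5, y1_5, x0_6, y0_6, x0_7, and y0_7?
cx_1 = 352, cy_1 = 288, r_1 = 64, cx_2 = 128, cy_2 = 328, r_2 = 72, cx_3 = 200, cy_3 = 296, r_3 = 64, x1_4 = 56, y1_4 = 312, x0_5 = 48, y0_5 = 88, x1_5 = 168, y1_5 = 136, x0_6 = 160, y0_6 = 224, x0_7 = 208, y0_7 = 176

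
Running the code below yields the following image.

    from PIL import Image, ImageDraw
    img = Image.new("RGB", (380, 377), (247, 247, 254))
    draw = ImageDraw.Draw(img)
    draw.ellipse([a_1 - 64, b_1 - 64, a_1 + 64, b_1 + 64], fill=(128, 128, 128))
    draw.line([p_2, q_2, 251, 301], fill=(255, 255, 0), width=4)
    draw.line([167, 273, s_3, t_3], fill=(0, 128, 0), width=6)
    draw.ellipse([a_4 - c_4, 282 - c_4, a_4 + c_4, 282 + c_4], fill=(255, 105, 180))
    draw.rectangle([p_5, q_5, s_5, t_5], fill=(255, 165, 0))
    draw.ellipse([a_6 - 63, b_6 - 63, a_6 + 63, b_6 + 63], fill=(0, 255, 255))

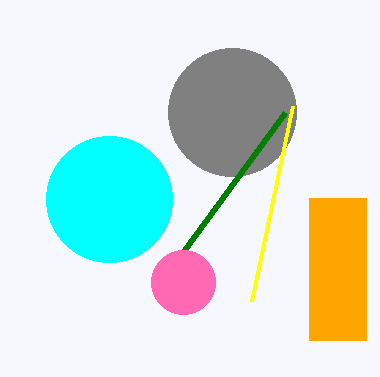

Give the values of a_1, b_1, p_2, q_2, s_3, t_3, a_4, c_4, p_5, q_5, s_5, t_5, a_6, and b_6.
a_1 = 232
b_1 = 112
p_2 = 292
q_2 = 106
s_3 = 285
t_3 = 112
a_4 = 183
c_4 = 32
p_5 = 309
q_5 = 198
s_5 = 366
t_5 = 340
a_6 = 109
b_6 = 199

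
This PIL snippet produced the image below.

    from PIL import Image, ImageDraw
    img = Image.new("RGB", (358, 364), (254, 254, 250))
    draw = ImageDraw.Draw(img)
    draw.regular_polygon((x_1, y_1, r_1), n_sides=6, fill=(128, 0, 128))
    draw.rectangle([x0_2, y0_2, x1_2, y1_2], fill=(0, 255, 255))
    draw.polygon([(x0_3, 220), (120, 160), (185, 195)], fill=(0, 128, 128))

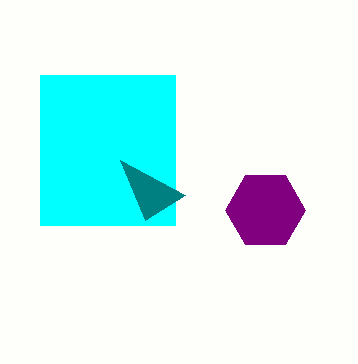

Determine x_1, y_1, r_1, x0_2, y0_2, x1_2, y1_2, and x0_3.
x_1 = 265, y_1 = 210, r_1 = 40, x0_2 = 40, y0_2 = 75, x1_2 = 175, y1_2 = 225, x0_3 = 145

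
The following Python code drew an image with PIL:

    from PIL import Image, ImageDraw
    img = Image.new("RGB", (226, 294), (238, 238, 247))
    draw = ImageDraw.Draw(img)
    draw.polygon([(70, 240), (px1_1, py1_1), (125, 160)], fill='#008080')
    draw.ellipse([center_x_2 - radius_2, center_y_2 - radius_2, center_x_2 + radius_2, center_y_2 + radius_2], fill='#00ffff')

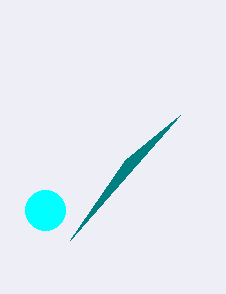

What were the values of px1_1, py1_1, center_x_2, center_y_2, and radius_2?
px1_1 = 180, py1_1 = 115, center_x_2 = 45, center_y_2 = 210, radius_2 = 20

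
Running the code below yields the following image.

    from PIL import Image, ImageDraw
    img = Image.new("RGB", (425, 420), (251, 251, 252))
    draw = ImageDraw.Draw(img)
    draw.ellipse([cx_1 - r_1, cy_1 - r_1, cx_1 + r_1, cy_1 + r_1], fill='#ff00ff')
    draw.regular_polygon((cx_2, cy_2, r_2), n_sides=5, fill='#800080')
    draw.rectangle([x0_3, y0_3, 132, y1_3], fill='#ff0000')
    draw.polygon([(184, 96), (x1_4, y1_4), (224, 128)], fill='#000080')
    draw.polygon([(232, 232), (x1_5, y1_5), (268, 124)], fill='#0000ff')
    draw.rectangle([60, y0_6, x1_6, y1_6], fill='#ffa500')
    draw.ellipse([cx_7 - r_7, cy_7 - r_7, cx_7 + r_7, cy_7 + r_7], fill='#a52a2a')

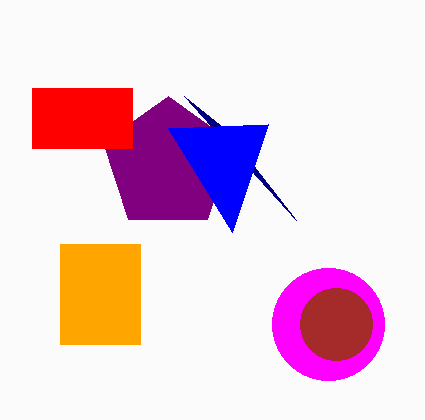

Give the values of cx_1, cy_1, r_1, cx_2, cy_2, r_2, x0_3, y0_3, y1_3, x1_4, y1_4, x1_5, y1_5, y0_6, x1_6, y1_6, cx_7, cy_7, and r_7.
cx_1 = 328, cy_1 = 324, r_1 = 56, cx_2 = 168, cy_2 = 164, r_2 = 68, x0_3 = 32, y0_3 = 88, y1_3 = 148, x1_4 = 296, y1_4 = 220, x1_5 = 168, y1_5 = 128, y0_6 = 244, x1_6 = 140, y1_6 = 344, cx_7 = 336, cy_7 = 324, r_7 = 36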